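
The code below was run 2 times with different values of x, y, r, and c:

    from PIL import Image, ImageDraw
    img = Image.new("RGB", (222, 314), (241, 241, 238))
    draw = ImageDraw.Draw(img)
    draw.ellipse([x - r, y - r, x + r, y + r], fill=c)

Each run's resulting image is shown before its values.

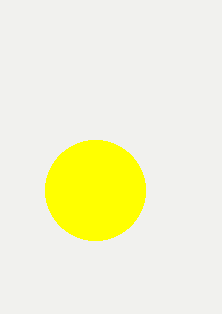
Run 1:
x = 95
y = 190
r = 50
c = 'yellow'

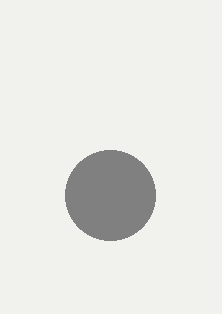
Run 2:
x = 110
y = 195
r = 45
c = 'gray'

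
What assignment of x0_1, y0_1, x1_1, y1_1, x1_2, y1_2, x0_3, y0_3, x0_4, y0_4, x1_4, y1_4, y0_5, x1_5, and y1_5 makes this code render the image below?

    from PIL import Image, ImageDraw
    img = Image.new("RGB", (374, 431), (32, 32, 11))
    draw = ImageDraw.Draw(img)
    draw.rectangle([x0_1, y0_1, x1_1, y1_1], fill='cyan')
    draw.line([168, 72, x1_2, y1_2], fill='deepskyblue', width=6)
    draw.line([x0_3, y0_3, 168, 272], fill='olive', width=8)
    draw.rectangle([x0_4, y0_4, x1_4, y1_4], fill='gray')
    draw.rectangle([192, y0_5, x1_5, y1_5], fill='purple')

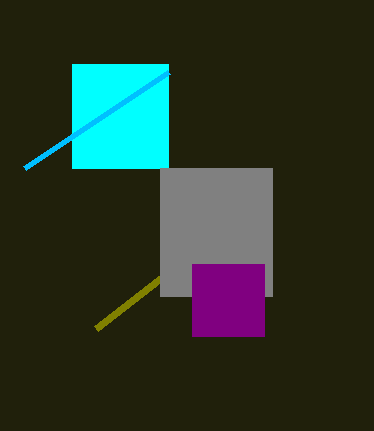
x0_1 = 72; y0_1 = 64; x1_1 = 168; y1_1 = 168; x1_2 = 24; y1_2 = 168; x0_3 = 96; y0_3 = 328; x0_4 = 160; y0_4 = 168; x1_4 = 272; y1_4 = 296; y0_5 = 264; x1_5 = 264; y1_5 = 336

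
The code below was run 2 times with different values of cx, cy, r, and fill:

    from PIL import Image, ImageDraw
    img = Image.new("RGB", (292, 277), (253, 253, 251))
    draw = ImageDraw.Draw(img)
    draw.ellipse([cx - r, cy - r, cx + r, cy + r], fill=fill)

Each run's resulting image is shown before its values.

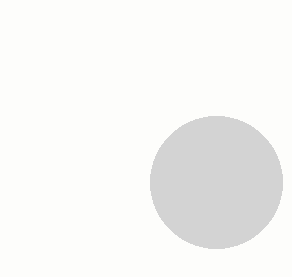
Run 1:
cx = 216, cy = 182, r = 66, fill = 'lightgray'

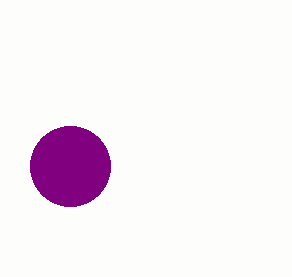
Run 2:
cx = 70; cy = 166; r = 40; fill = 'purple'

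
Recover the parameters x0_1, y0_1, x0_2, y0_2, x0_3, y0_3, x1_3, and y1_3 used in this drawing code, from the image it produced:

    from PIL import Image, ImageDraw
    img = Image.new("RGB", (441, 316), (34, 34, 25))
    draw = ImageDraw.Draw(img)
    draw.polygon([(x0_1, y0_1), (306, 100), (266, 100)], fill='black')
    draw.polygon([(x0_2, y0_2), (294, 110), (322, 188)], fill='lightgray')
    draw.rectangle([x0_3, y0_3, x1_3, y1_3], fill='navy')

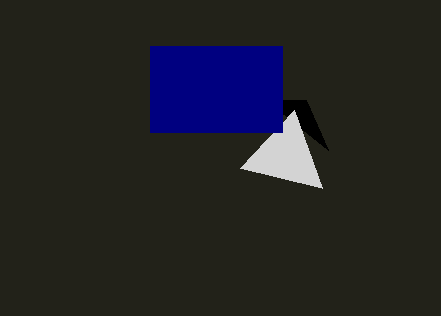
x0_1 = 328
y0_1 = 150
x0_2 = 240
y0_2 = 168
x0_3 = 150
y0_3 = 46
x1_3 = 282
y1_3 = 132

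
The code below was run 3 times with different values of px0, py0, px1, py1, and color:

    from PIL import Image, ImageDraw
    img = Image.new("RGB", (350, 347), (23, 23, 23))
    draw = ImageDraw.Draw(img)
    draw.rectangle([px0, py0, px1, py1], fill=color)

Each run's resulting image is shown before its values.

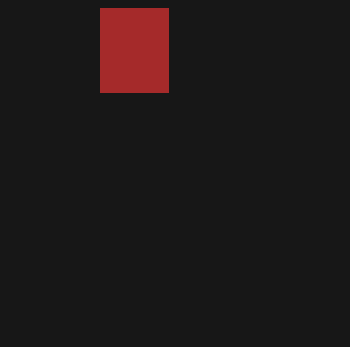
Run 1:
px0 = 100, py0 = 8, px1 = 168, py1 = 92, color = 'brown'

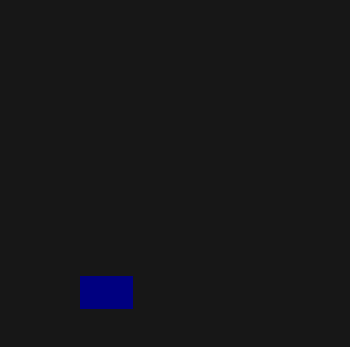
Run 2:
px0 = 80
py0 = 276
px1 = 132
py1 = 308
color = 'navy'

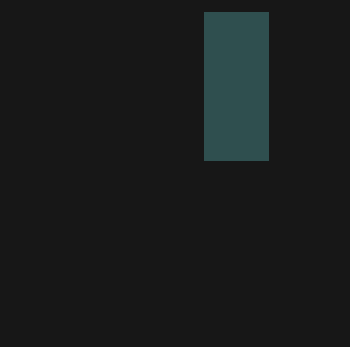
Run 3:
px0 = 204; py0 = 12; px1 = 268; py1 = 160; color = 'darkslategray'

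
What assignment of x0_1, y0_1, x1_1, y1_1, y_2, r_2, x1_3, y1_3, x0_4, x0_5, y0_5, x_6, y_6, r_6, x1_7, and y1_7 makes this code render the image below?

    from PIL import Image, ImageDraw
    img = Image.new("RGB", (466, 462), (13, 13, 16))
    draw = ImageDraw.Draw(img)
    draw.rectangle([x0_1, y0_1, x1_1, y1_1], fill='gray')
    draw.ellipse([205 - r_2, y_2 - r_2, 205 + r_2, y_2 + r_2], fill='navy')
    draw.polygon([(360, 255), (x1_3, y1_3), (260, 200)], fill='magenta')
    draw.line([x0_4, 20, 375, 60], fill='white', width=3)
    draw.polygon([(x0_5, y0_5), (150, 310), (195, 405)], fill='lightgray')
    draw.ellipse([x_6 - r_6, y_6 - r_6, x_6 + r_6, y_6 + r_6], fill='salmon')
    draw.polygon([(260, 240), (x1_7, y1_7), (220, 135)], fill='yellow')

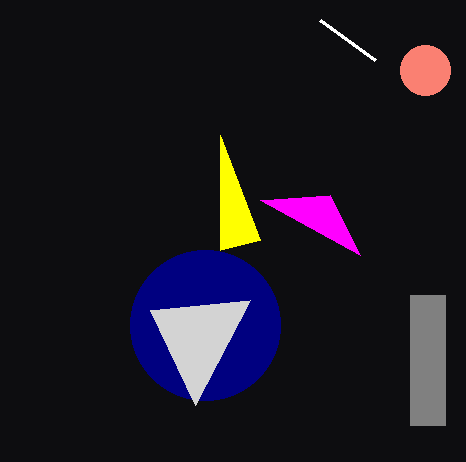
x0_1 = 410, y0_1 = 295, x1_1 = 445, y1_1 = 425, y_2 = 325, r_2 = 75, x1_3 = 330, y1_3 = 195, x0_4 = 320, x0_5 = 250, y0_5 = 300, x_6 = 425, y_6 = 70, r_6 = 25, x1_7 = 220, y1_7 = 250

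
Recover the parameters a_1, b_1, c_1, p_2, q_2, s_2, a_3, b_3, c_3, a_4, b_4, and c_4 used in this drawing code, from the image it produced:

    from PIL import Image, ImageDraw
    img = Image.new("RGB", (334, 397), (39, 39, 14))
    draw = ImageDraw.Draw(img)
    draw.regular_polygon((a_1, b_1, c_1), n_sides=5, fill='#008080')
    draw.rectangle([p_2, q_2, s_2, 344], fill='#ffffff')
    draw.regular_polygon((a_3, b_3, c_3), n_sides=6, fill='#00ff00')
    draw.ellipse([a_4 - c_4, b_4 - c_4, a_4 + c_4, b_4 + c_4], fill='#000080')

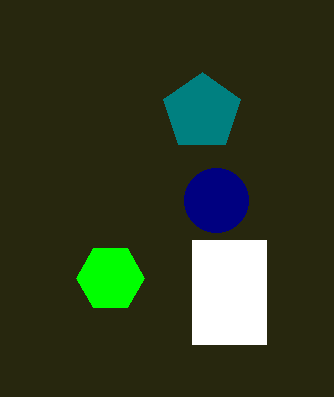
a_1 = 202, b_1 = 112, c_1 = 40, p_2 = 192, q_2 = 240, s_2 = 266, a_3 = 110, b_3 = 278, c_3 = 34, a_4 = 216, b_4 = 200, c_4 = 32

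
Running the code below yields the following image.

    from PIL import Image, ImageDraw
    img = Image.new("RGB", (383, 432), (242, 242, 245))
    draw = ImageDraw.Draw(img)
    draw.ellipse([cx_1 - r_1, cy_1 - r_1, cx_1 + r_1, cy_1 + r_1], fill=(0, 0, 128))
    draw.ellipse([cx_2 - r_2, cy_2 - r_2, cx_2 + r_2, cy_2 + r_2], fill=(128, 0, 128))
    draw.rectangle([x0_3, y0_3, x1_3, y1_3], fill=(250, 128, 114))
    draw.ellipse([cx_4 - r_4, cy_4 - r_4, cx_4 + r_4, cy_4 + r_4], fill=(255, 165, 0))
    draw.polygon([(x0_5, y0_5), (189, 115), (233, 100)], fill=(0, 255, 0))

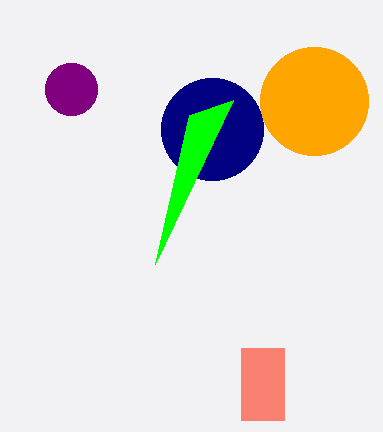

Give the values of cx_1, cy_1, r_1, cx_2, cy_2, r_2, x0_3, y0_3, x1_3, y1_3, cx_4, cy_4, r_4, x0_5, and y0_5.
cx_1 = 212, cy_1 = 129, r_1 = 51, cx_2 = 71, cy_2 = 89, r_2 = 26, x0_3 = 241, y0_3 = 348, x1_3 = 284, y1_3 = 420, cx_4 = 314, cy_4 = 101, r_4 = 54, x0_5 = 155, y0_5 = 264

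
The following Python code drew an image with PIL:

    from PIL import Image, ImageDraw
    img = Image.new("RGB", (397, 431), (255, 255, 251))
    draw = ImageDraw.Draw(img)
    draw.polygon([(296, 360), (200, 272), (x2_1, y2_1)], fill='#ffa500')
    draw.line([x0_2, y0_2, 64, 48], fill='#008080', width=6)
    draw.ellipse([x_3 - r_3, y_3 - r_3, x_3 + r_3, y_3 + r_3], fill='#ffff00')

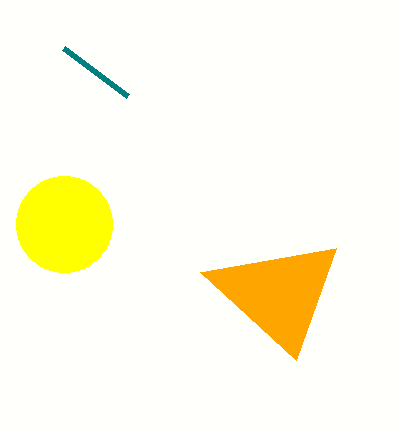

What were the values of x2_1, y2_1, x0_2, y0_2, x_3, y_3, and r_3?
x2_1 = 336
y2_1 = 248
x0_2 = 128
y0_2 = 96
x_3 = 64
y_3 = 224
r_3 = 48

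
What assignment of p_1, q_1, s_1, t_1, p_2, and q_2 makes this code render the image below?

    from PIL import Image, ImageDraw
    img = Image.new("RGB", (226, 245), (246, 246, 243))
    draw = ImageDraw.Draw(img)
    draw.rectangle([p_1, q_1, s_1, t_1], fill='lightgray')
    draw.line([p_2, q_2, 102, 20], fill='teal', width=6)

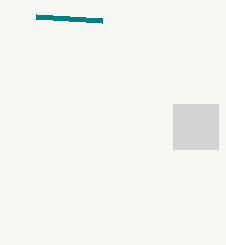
p_1 = 173; q_1 = 104; s_1 = 218; t_1 = 149; p_2 = 36; q_2 = 16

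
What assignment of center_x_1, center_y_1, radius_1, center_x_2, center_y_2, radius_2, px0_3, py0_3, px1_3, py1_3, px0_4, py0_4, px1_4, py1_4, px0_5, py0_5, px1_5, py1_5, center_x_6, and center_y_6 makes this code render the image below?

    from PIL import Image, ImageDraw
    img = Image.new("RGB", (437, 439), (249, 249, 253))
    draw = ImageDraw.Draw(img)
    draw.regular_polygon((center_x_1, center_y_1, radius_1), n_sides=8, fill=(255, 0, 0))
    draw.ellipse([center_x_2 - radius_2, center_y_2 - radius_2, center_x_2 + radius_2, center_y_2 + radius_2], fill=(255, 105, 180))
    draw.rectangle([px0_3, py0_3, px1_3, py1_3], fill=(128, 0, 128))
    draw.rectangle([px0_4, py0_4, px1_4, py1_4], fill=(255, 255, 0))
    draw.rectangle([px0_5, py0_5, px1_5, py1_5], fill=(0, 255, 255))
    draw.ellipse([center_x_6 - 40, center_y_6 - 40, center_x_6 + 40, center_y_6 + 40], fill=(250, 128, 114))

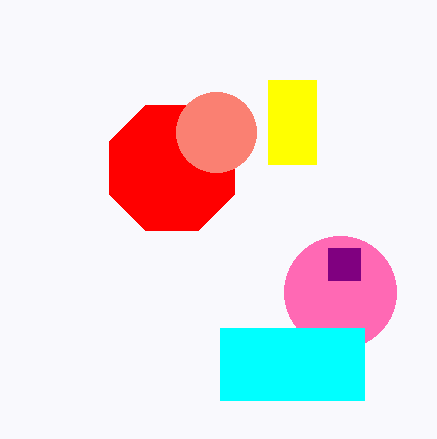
center_x_1 = 172, center_y_1 = 168, radius_1 = 68, center_x_2 = 340, center_y_2 = 292, radius_2 = 56, px0_3 = 328, py0_3 = 248, px1_3 = 360, py1_3 = 280, px0_4 = 268, py0_4 = 80, px1_4 = 316, py1_4 = 164, px0_5 = 220, py0_5 = 328, px1_5 = 364, py1_5 = 400, center_x_6 = 216, center_y_6 = 132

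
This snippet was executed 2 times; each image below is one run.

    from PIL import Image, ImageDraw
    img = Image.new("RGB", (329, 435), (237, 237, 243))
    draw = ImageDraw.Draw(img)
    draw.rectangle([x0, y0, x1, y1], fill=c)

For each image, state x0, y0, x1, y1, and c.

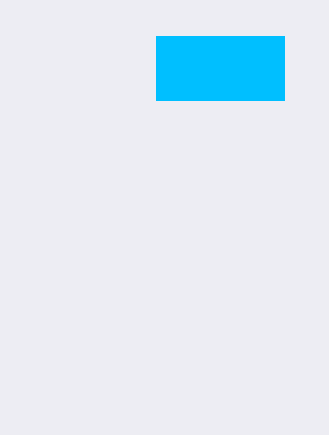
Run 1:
x0 = 156, y0 = 36, x1 = 284, y1 = 100, c = 'deepskyblue'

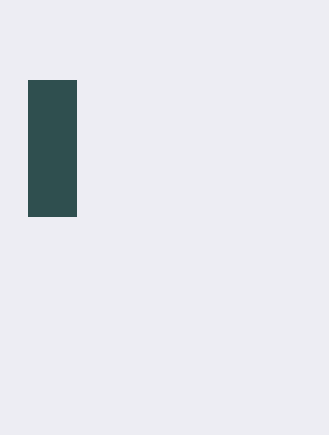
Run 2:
x0 = 28, y0 = 80, x1 = 76, y1 = 216, c = 'darkslategray'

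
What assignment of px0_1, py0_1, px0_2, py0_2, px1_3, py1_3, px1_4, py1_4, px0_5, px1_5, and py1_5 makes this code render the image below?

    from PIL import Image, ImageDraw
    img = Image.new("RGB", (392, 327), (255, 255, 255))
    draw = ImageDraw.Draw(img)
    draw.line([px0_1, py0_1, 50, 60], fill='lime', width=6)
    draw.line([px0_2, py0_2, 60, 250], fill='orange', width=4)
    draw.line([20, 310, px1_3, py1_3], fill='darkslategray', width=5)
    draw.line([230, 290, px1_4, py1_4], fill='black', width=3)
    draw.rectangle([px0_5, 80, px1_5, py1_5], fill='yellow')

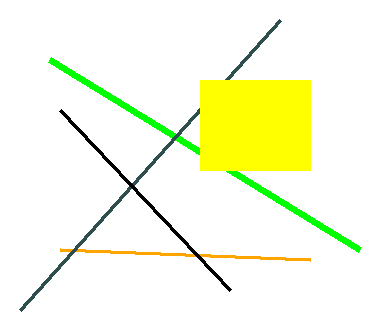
px0_1 = 360
py0_1 = 250
px0_2 = 310
py0_2 = 260
px1_3 = 280
py1_3 = 20
px1_4 = 60
py1_4 = 110
px0_5 = 200
px1_5 = 310
py1_5 = 170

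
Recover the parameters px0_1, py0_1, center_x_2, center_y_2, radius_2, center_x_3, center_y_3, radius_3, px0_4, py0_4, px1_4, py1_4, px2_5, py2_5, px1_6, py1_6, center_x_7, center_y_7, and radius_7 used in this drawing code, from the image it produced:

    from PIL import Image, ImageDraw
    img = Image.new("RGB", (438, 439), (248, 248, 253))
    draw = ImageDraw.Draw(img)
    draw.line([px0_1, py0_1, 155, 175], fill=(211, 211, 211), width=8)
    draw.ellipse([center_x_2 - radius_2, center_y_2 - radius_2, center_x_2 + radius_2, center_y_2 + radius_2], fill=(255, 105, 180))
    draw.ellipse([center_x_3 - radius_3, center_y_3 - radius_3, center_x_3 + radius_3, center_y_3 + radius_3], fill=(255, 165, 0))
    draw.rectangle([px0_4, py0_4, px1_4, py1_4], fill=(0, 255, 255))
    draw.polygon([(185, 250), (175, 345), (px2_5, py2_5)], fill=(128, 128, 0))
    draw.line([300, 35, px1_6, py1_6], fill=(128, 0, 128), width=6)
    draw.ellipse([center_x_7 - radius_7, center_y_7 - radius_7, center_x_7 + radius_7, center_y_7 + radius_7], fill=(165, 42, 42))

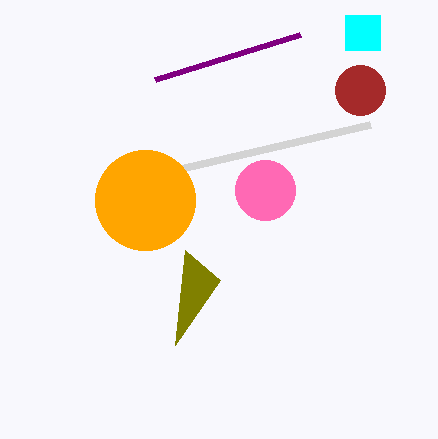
px0_1 = 370; py0_1 = 125; center_x_2 = 265; center_y_2 = 190; radius_2 = 30; center_x_3 = 145; center_y_3 = 200; radius_3 = 50; px0_4 = 345; py0_4 = 15; px1_4 = 380; py1_4 = 50; px2_5 = 220; py2_5 = 280; px1_6 = 155; py1_6 = 80; center_x_7 = 360; center_y_7 = 90; radius_7 = 25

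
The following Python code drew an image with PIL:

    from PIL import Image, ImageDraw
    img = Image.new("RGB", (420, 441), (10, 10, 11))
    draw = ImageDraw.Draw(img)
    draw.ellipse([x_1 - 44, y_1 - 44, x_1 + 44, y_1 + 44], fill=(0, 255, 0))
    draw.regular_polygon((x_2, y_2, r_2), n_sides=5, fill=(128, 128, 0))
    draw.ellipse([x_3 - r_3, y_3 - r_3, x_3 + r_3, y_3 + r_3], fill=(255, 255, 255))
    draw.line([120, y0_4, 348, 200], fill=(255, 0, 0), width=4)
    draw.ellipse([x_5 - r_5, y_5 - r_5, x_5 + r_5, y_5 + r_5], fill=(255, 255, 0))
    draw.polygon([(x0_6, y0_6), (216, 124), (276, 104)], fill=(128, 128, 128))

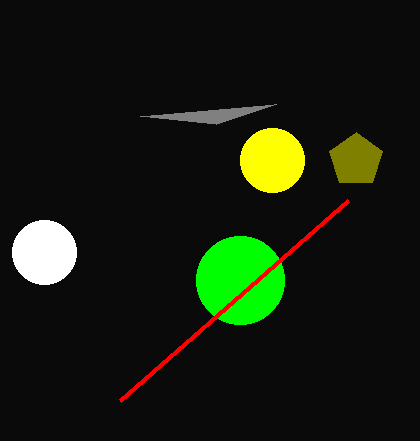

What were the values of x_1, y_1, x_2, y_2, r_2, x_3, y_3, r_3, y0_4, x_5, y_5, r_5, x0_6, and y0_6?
x_1 = 240; y_1 = 280; x_2 = 356; y_2 = 160; r_2 = 28; x_3 = 44; y_3 = 252; r_3 = 32; y0_4 = 400; x_5 = 272; y_5 = 160; r_5 = 32; x0_6 = 140; y0_6 = 116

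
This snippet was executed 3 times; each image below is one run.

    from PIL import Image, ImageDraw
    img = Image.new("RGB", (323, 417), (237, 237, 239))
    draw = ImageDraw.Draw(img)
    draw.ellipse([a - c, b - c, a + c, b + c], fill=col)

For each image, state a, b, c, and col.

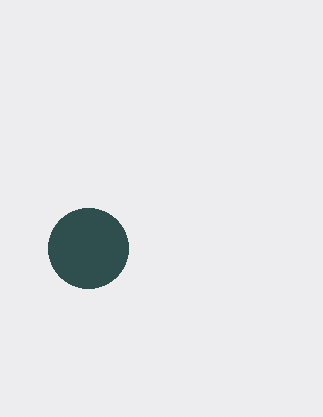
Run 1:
a = 88
b = 248
c = 40
col = 'darkslategray'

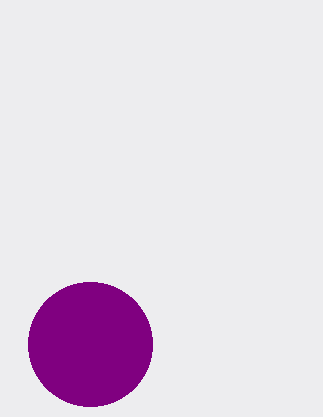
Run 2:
a = 90, b = 344, c = 62, col = 'purple'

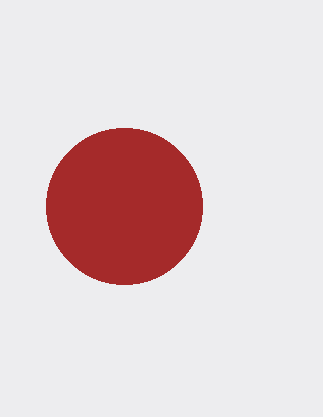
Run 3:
a = 124, b = 206, c = 78, col = 'brown'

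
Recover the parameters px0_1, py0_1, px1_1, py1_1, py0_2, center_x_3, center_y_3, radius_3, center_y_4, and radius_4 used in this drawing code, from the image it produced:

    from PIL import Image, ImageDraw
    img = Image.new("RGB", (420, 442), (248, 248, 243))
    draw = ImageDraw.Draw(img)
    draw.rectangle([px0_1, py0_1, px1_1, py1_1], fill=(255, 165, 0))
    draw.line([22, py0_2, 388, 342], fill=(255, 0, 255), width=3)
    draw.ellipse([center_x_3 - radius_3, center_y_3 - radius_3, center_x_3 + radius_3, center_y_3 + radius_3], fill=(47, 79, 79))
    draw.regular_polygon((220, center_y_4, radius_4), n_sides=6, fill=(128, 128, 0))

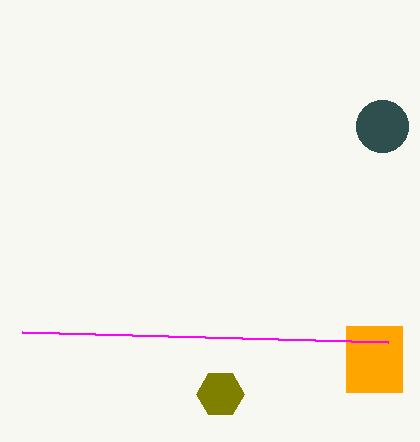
px0_1 = 346
py0_1 = 326
px1_1 = 402
py1_1 = 392
py0_2 = 332
center_x_3 = 382
center_y_3 = 126
radius_3 = 26
center_y_4 = 394
radius_4 = 24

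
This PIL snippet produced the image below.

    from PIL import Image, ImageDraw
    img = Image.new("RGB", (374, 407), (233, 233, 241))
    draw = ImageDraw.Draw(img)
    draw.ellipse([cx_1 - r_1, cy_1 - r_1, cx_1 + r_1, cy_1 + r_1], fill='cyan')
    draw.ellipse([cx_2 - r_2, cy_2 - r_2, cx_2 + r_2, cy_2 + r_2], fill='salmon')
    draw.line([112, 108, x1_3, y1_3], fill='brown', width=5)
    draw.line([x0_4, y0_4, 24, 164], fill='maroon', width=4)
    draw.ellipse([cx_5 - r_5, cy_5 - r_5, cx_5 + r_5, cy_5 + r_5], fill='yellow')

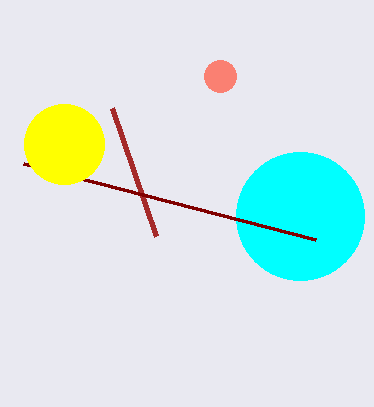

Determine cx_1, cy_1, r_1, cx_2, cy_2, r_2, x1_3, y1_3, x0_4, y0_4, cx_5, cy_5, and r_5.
cx_1 = 300; cy_1 = 216; r_1 = 64; cx_2 = 220; cy_2 = 76; r_2 = 16; x1_3 = 156; y1_3 = 236; x0_4 = 316; y0_4 = 240; cx_5 = 64; cy_5 = 144; r_5 = 40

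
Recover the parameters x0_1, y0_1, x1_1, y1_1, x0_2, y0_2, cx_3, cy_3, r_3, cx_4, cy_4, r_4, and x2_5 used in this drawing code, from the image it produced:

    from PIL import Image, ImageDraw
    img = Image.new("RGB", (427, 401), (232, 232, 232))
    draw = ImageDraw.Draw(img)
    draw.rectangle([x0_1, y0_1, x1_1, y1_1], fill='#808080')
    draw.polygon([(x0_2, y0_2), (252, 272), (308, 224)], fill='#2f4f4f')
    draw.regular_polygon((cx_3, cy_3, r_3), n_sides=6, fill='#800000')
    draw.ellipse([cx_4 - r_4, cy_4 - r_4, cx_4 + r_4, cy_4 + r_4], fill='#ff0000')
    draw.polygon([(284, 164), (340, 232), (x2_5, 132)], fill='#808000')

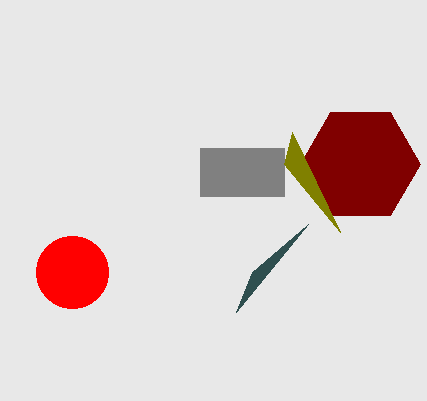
x0_1 = 200
y0_1 = 148
x1_1 = 284
y1_1 = 196
x0_2 = 236
y0_2 = 312
cx_3 = 360
cy_3 = 164
r_3 = 60
cx_4 = 72
cy_4 = 272
r_4 = 36
x2_5 = 292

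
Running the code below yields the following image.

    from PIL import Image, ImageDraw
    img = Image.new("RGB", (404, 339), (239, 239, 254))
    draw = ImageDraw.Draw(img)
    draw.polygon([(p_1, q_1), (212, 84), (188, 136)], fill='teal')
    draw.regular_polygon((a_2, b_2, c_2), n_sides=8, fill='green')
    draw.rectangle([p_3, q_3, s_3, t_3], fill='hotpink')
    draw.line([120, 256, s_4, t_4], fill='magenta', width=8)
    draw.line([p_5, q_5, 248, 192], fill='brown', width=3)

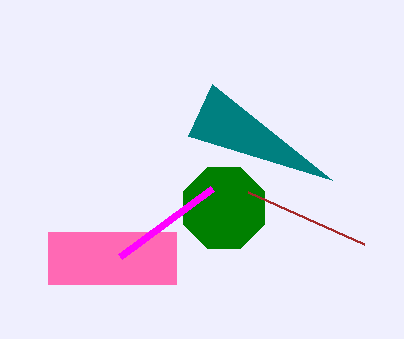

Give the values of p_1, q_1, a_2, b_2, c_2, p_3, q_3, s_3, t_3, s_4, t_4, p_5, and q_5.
p_1 = 332, q_1 = 180, a_2 = 224, b_2 = 208, c_2 = 44, p_3 = 48, q_3 = 232, s_3 = 176, t_3 = 284, s_4 = 212, t_4 = 188, p_5 = 364, q_5 = 244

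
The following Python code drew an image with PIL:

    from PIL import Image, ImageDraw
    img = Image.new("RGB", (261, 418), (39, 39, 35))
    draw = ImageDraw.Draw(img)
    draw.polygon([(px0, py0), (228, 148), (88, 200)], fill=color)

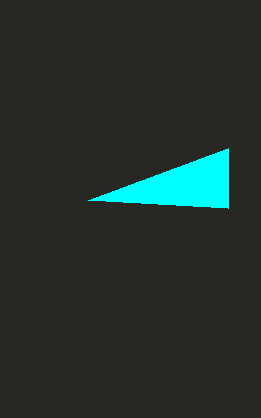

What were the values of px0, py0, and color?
px0 = 228
py0 = 208
color = 'cyan'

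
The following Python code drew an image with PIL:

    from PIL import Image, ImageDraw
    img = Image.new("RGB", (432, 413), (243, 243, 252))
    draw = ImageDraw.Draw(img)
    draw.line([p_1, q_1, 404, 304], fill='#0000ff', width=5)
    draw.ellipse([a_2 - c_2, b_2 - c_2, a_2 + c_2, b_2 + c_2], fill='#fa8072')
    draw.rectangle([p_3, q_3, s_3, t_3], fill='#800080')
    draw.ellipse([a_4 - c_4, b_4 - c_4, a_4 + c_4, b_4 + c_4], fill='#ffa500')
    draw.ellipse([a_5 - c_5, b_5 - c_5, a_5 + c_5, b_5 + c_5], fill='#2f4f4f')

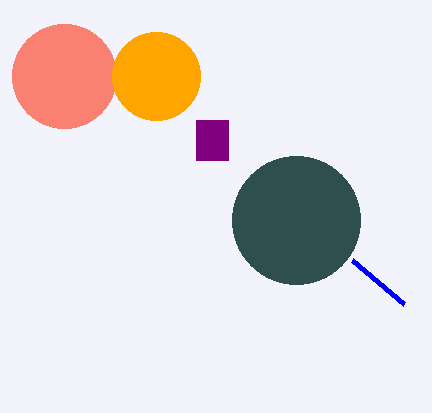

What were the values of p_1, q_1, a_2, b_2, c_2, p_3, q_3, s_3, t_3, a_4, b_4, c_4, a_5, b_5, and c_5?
p_1 = 352, q_1 = 260, a_2 = 64, b_2 = 76, c_2 = 52, p_3 = 196, q_3 = 120, s_3 = 228, t_3 = 160, a_4 = 156, b_4 = 76, c_4 = 44, a_5 = 296, b_5 = 220, c_5 = 64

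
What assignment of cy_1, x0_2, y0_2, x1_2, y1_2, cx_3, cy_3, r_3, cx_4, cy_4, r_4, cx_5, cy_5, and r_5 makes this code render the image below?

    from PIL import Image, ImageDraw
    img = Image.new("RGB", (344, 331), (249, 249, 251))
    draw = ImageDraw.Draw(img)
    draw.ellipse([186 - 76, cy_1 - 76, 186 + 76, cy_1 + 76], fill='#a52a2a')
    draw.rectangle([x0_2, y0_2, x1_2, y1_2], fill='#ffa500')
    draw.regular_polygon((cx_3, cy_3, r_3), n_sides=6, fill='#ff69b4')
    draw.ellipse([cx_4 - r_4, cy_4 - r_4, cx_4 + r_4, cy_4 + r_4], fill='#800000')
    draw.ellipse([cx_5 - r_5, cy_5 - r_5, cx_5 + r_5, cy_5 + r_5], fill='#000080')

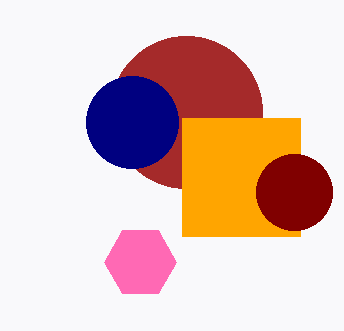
cy_1 = 112; x0_2 = 182; y0_2 = 118; x1_2 = 300; y1_2 = 236; cx_3 = 140; cy_3 = 262; r_3 = 36; cx_4 = 294; cy_4 = 192; r_4 = 38; cx_5 = 132; cy_5 = 122; r_5 = 46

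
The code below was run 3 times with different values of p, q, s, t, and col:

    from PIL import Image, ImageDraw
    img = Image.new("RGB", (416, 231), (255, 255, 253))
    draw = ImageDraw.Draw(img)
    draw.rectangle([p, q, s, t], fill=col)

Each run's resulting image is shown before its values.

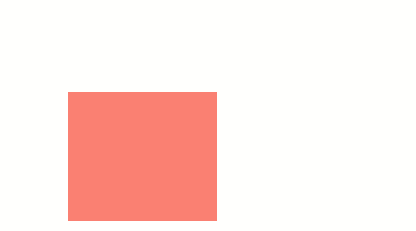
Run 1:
p = 68
q = 92
s = 216
t = 220
col = 'salmon'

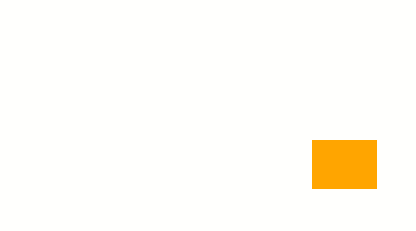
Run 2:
p = 312
q = 140
s = 376
t = 188
col = 'orange'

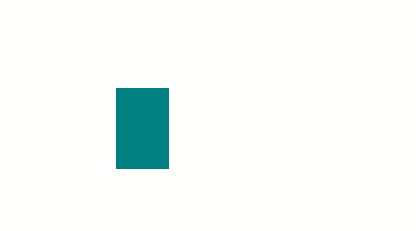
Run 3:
p = 116, q = 88, s = 168, t = 168, col = 'teal'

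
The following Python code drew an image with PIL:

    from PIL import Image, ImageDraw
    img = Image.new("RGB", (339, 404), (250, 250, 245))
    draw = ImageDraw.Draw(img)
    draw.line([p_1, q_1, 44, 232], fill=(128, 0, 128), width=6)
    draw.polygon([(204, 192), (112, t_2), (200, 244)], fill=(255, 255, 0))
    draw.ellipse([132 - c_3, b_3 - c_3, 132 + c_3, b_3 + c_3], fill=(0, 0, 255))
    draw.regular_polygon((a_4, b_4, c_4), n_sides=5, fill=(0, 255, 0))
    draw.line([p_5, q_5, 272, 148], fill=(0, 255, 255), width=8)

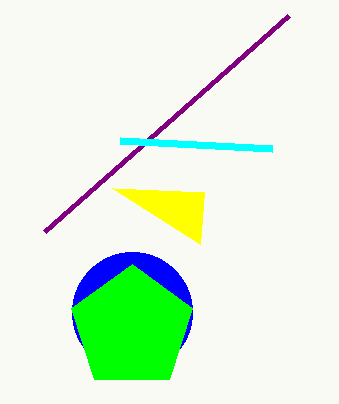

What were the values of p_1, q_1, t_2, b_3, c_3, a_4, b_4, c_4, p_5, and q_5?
p_1 = 288, q_1 = 16, t_2 = 188, b_3 = 312, c_3 = 60, a_4 = 132, b_4 = 328, c_4 = 64, p_5 = 120, q_5 = 140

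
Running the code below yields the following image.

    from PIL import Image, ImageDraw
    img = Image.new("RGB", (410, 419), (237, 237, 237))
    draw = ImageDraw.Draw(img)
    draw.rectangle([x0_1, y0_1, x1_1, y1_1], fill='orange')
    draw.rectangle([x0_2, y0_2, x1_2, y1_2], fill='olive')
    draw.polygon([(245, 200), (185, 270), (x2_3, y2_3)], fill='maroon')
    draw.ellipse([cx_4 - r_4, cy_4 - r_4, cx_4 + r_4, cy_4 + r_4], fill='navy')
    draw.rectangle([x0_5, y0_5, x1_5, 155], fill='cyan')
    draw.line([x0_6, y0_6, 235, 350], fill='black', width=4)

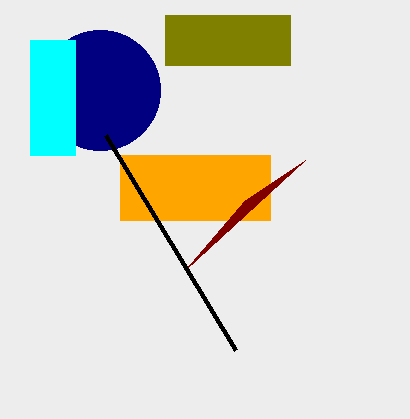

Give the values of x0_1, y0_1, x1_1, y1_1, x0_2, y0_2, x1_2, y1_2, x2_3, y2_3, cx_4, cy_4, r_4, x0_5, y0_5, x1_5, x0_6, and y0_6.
x0_1 = 120; y0_1 = 155; x1_1 = 270; y1_1 = 220; x0_2 = 165; y0_2 = 15; x1_2 = 290; y1_2 = 65; x2_3 = 305; y2_3 = 160; cx_4 = 100; cy_4 = 90; r_4 = 60; x0_5 = 30; y0_5 = 40; x1_5 = 75; x0_6 = 105; y0_6 = 135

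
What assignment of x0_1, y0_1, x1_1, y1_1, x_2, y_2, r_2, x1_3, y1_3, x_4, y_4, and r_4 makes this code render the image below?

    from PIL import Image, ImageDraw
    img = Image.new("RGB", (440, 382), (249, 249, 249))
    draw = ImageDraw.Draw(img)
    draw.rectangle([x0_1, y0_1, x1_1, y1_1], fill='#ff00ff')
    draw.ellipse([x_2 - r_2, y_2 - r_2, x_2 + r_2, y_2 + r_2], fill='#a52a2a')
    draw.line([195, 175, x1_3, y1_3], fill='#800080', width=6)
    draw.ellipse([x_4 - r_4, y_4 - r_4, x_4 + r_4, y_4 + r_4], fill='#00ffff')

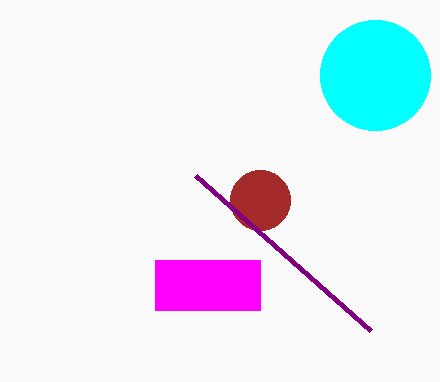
x0_1 = 155, y0_1 = 260, x1_1 = 260, y1_1 = 310, x_2 = 260, y_2 = 200, r_2 = 30, x1_3 = 370, y1_3 = 330, x_4 = 375, y_4 = 75, r_4 = 55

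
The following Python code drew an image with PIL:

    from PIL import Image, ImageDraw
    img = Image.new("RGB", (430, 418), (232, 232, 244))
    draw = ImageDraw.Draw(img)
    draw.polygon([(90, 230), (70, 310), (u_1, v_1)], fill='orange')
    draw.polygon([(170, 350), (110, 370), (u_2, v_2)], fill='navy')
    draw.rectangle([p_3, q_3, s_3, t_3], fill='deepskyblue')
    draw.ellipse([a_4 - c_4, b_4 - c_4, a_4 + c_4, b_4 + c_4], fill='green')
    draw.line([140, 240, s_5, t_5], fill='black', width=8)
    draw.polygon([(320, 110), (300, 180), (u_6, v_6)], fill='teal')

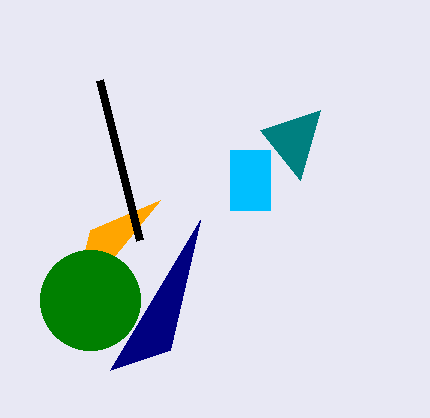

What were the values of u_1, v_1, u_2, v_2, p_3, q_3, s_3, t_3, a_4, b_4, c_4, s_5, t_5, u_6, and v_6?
u_1 = 160; v_1 = 200; u_2 = 200; v_2 = 220; p_3 = 230; q_3 = 150; s_3 = 270; t_3 = 210; a_4 = 90; b_4 = 300; c_4 = 50; s_5 = 100; t_5 = 80; u_6 = 260; v_6 = 130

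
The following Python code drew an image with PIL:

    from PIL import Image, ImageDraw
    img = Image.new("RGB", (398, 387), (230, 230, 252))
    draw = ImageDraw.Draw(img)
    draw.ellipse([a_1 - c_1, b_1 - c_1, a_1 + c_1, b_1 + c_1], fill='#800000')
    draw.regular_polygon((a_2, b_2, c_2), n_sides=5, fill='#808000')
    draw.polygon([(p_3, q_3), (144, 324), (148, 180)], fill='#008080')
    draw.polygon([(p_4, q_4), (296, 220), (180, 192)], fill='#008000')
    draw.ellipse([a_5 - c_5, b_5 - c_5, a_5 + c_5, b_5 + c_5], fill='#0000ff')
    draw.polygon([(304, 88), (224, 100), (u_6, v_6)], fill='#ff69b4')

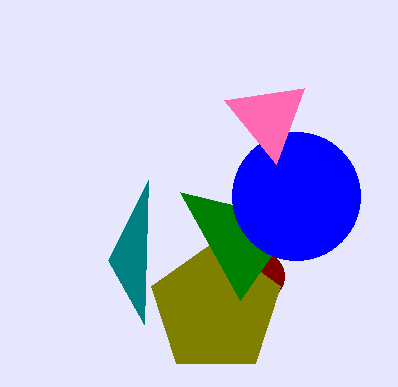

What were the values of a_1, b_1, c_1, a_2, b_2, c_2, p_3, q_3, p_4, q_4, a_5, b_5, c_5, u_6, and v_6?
a_1 = 260, b_1 = 276, c_1 = 24, a_2 = 216, b_2 = 308, c_2 = 68, p_3 = 108, q_3 = 260, p_4 = 240, q_4 = 300, a_5 = 296, b_5 = 196, c_5 = 64, u_6 = 276, v_6 = 164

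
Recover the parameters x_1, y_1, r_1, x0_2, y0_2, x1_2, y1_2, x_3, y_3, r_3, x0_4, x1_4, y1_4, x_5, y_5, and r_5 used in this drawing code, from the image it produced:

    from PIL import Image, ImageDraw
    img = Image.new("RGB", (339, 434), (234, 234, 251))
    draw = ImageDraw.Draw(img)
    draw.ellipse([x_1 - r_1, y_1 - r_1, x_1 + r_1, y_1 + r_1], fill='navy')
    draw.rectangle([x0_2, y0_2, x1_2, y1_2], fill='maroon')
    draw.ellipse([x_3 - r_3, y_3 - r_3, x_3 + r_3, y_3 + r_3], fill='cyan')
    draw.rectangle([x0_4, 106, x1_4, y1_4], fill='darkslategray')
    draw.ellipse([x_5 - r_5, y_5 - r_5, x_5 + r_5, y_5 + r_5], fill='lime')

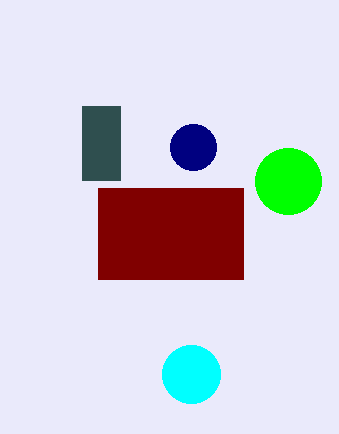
x_1 = 193
y_1 = 147
r_1 = 23
x0_2 = 98
y0_2 = 188
x1_2 = 243
y1_2 = 279
x_3 = 191
y_3 = 374
r_3 = 29
x0_4 = 82
x1_4 = 120
y1_4 = 180
x_5 = 288
y_5 = 181
r_5 = 33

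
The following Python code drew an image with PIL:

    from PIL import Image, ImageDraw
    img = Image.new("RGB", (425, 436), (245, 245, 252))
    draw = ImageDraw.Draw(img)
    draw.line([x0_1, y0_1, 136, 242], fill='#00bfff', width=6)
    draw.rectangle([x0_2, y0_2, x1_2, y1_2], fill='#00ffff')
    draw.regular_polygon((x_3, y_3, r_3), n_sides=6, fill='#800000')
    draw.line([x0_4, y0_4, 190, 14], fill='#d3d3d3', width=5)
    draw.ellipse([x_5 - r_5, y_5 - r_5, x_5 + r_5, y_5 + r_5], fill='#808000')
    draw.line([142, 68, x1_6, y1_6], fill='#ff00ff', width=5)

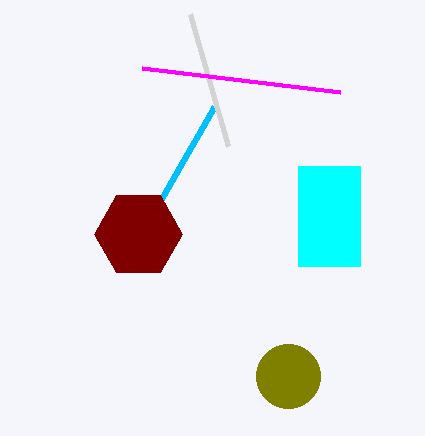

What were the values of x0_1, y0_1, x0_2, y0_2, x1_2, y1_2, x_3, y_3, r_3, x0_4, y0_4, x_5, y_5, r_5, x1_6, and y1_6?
x0_1 = 214
y0_1 = 106
x0_2 = 298
y0_2 = 166
x1_2 = 360
y1_2 = 266
x_3 = 138
y_3 = 234
r_3 = 44
x0_4 = 228
y0_4 = 146
x_5 = 288
y_5 = 376
r_5 = 32
x1_6 = 340
y1_6 = 92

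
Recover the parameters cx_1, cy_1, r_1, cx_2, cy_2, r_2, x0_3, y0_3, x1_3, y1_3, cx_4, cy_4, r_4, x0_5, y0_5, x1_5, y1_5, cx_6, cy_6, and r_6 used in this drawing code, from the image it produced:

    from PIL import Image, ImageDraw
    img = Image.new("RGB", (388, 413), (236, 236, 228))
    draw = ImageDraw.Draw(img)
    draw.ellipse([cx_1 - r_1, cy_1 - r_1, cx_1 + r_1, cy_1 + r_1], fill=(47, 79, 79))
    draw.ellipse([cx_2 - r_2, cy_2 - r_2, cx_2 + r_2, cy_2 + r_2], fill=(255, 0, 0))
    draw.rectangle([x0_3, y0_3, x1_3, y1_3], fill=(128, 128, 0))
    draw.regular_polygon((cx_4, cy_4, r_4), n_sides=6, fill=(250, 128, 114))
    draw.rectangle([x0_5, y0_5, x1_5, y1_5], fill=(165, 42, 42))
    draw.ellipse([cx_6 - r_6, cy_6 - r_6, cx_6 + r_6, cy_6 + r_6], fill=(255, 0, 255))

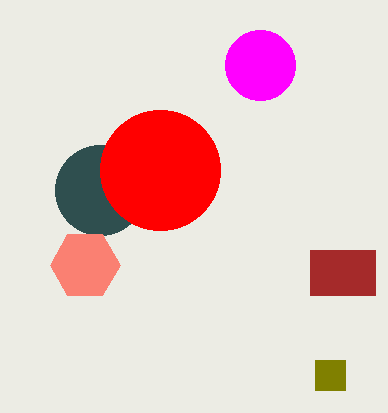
cx_1 = 100; cy_1 = 190; r_1 = 45; cx_2 = 160; cy_2 = 170; r_2 = 60; x0_3 = 315; y0_3 = 360; x1_3 = 345; y1_3 = 390; cx_4 = 85; cy_4 = 265; r_4 = 35; x0_5 = 310; y0_5 = 250; x1_5 = 375; y1_5 = 295; cx_6 = 260; cy_6 = 65; r_6 = 35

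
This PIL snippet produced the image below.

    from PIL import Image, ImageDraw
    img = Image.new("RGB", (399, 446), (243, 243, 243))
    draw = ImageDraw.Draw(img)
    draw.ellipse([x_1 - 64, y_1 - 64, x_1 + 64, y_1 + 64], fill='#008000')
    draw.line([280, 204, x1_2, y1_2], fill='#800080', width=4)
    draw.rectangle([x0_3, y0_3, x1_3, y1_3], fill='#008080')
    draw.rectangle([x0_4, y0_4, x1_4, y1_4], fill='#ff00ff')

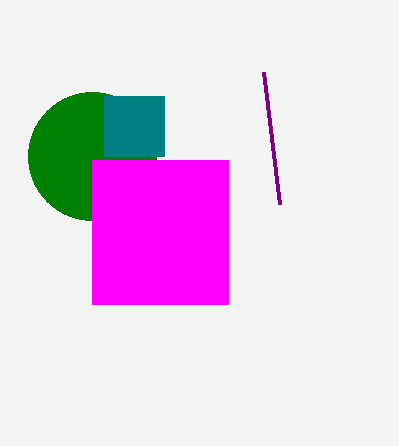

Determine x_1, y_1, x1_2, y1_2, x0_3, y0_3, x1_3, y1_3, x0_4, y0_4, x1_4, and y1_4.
x_1 = 92, y_1 = 156, x1_2 = 264, y1_2 = 72, x0_3 = 104, y0_3 = 96, x1_3 = 164, y1_3 = 156, x0_4 = 92, y0_4 = 160, x1_4 = 228, y1_4 = 304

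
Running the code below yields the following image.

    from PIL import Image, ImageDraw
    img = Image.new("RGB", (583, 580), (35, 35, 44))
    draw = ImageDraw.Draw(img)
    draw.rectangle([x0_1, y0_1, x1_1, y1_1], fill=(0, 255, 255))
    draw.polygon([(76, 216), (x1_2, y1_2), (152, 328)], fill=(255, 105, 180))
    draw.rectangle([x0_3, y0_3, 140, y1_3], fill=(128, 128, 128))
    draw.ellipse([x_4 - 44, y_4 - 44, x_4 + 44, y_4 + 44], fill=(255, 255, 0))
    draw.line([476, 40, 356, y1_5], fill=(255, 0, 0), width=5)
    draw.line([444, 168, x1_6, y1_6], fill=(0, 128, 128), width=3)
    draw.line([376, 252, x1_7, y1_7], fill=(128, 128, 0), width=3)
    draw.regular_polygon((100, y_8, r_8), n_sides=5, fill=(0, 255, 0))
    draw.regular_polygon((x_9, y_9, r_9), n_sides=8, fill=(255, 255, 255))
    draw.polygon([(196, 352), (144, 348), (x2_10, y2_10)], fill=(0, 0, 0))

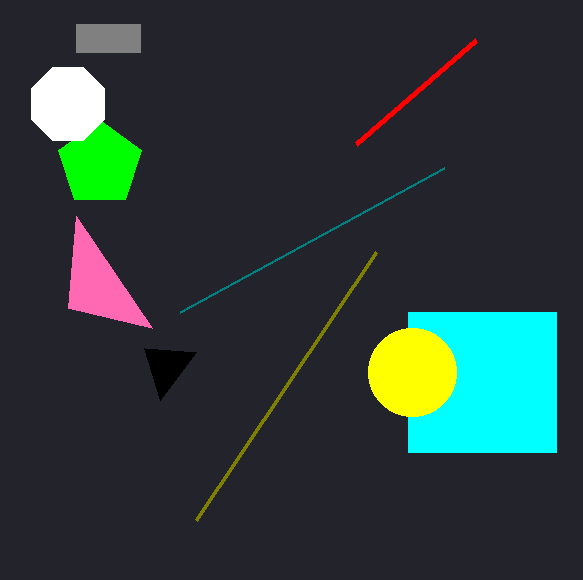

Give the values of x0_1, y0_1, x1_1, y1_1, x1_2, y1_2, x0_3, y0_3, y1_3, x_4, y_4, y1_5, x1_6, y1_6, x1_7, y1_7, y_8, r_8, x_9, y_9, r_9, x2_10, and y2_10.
x0_1 = 408
y0_1 = 312
x1_1 = 556
y1_1 = 452
x1_2 = 68
y1_2 = 308
x0_3 = 76
y0_3 = 24
y1_3 = 52
x_4 = 412
y_4 = 372
y1_5 = 144
x1_6 = 180
y1_6 = 312
x1_7 = 196
y1_7 = 520
y_8 = 164
r_8 = 44
x_9 = 68
y_9 = 104
r_9 = 40
x2_10 = 160
y2_10 = 400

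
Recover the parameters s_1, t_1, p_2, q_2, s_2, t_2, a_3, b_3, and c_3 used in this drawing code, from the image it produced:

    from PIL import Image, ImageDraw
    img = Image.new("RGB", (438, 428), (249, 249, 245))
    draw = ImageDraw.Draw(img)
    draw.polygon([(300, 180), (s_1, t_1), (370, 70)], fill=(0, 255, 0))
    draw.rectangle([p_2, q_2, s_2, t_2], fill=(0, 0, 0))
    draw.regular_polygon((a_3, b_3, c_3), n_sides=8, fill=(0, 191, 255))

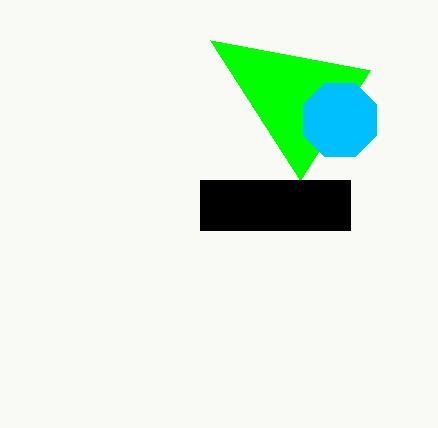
s_1 = 210; t_1 = 40; p_2 = 200; q_2 = 180; s_2 = 350; t_2 = 230; a_3 = 340; b_3 = 120; c_3 = 40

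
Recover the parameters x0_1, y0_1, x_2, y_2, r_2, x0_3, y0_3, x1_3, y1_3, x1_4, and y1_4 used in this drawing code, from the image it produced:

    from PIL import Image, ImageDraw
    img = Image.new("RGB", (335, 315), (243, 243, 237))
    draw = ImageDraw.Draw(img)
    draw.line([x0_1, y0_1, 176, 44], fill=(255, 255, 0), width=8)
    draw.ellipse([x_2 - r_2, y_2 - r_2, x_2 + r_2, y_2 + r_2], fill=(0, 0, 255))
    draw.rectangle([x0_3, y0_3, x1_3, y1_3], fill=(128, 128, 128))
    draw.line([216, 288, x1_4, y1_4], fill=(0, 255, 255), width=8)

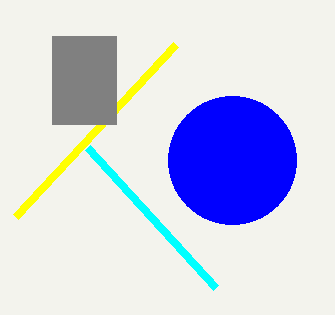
x0_1 = 16, y0_1 = 216, x_2 = 232, y_2 = 160, r_2 = 64, x0_3 = 52, y0_3 = 36, x1_3 = 116, y1_3 = 124, x1_4 = 88, y1_4 = 148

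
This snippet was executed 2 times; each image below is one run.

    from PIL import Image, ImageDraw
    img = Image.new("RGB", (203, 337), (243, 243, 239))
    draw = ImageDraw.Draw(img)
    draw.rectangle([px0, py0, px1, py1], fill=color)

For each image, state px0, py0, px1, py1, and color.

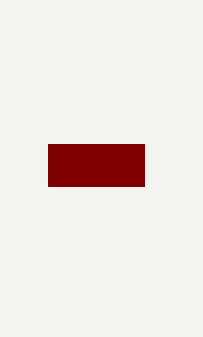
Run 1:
px0 = 48; py0 = 144; px1 = 144; py1 = 186; color = 'maroon'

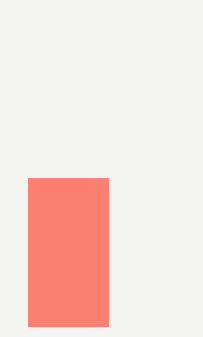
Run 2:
px0 = 28, py0 = 178, px1 = 108, py1 = 326, color = 'salmon'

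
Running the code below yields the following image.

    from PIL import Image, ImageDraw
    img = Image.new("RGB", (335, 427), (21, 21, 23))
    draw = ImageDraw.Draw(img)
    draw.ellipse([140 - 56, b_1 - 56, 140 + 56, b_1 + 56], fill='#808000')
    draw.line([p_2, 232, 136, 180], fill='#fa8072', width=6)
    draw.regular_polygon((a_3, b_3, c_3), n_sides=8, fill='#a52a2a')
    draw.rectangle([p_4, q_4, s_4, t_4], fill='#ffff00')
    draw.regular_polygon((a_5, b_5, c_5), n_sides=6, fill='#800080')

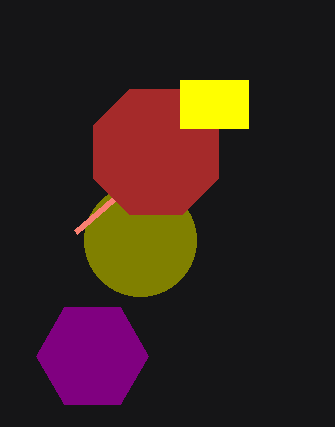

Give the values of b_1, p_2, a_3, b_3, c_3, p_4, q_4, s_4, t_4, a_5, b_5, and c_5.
b_1 = 240, p_2 = 76, a_3 = 156, b_3 = 152, c_3 = 68, p_4 = 180, q_4 = 80, s_4 = 248, t_4 = 128, a_5 = 92, b_5 = 356, c_5 = 56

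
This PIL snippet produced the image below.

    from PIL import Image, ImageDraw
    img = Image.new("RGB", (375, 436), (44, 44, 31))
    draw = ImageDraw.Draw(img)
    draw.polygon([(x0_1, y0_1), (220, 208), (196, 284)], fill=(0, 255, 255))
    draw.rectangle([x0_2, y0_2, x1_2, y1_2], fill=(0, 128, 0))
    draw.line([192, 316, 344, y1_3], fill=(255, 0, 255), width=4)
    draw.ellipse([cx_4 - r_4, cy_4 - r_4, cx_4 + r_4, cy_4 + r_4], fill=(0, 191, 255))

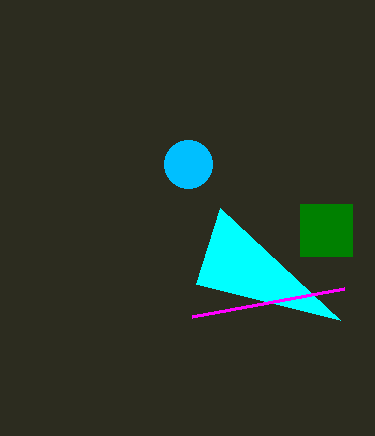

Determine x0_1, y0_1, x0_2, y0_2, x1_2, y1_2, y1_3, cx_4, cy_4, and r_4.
x0_1 = 340, y0_1 = 320, x0_2 = 300, y0_2 = 204, x1_2 = 352, y1_2 = 256, y1_3 = 288, cx_4 = 188, cy_4 = 164, r_4 = 24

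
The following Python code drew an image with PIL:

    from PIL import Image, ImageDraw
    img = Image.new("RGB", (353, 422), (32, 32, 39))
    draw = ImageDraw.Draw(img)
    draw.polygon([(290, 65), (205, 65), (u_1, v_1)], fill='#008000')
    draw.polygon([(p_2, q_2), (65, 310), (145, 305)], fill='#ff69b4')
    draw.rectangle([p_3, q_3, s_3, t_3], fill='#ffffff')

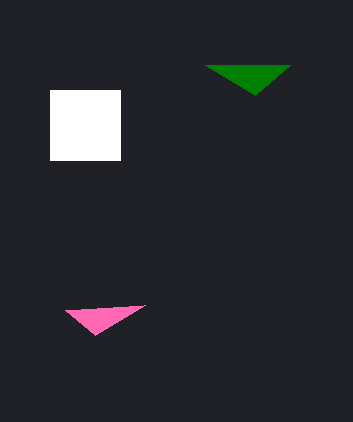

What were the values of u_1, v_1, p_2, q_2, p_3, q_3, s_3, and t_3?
u_1 = 255
v_1 = 95
p_2 = 95
q_2 = 335
p_3 = 50
q_3 = 90
s_3 = 120
t_3 = 160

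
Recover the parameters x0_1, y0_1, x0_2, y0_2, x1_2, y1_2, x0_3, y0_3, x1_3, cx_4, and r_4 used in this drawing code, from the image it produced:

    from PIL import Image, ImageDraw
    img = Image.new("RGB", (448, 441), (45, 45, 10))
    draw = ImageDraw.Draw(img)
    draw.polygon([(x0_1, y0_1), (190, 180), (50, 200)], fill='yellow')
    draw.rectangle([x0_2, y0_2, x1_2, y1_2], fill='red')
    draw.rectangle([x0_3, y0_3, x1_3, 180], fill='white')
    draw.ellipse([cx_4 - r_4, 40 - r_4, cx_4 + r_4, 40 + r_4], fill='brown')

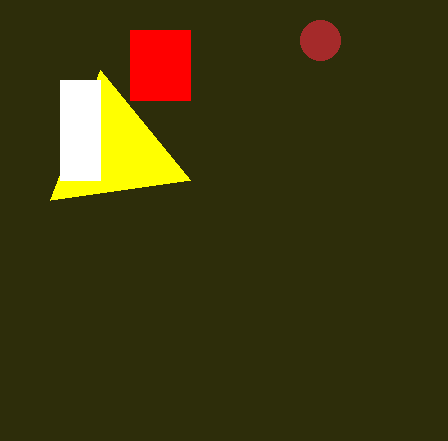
x0_1 = 100; y0_1 = 70; x0_2 = 130; y0_2 = 30; x1_2 = 190; y1_2 = 100; x0_3 = 60; y0_3 = 80; x1_3 = 100; cx_4 = 320; r_4 = 20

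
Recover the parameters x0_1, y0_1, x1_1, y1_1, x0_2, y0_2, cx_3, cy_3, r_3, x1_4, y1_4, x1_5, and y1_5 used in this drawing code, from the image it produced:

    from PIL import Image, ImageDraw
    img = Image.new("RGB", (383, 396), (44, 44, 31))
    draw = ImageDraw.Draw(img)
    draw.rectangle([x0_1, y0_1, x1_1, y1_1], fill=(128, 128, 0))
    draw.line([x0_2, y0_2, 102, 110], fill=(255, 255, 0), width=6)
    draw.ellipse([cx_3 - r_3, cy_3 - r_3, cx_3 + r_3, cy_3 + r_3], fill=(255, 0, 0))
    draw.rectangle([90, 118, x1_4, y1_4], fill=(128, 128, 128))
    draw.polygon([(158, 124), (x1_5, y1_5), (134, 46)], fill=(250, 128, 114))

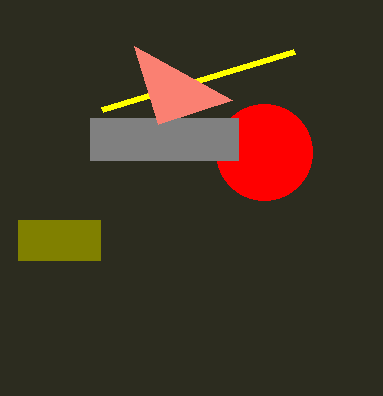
x0_1 = 18
y0_1 = 220
x1_1 = 100
y1_1 = 260
x0_2 = 294
y0_2 = 52
cx_3 = 264
cy_3 = 152
r_3 = 48
x1_4 = 238
y1_4 = 160
x1_5 = 232
y1_5 = 100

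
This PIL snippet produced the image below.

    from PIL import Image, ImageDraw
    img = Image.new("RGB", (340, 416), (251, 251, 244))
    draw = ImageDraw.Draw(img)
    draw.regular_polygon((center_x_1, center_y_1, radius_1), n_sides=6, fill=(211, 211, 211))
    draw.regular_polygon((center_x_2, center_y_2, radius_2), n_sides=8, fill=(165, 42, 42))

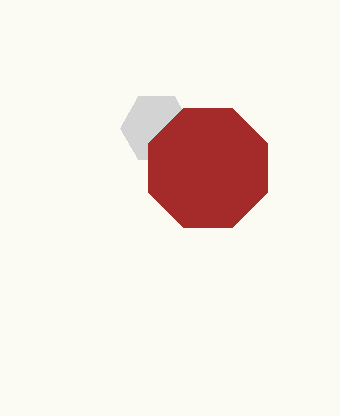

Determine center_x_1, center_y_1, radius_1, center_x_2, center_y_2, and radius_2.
center_x_1 = 156, center_y_1 = 128, radius_1 = 36, center_x_2 = 208, center_y_2 = 168, radius_2 = 64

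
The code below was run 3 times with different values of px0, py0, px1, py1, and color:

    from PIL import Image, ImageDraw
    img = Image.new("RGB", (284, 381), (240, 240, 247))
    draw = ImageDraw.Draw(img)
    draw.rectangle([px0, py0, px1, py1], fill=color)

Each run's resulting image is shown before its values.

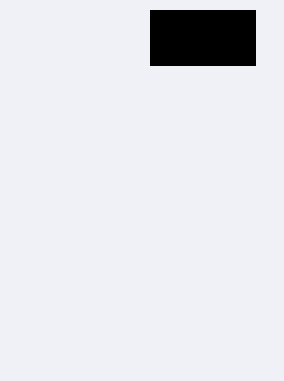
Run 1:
px0 = 150, py0 = 10, px1 = 255, py1 = 65, color = 'black'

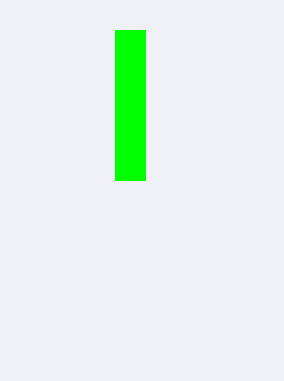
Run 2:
px0 = 115
py0 = 30
px1 = 145
py1 = 180
color = 'lime'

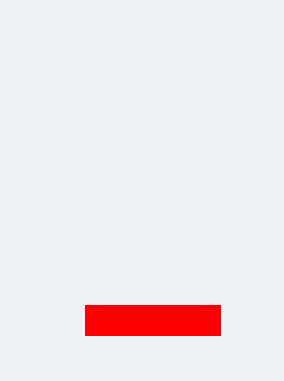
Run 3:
px0 = 85, py0 = 305, px1 = 220, py1 = 335, color = 'red'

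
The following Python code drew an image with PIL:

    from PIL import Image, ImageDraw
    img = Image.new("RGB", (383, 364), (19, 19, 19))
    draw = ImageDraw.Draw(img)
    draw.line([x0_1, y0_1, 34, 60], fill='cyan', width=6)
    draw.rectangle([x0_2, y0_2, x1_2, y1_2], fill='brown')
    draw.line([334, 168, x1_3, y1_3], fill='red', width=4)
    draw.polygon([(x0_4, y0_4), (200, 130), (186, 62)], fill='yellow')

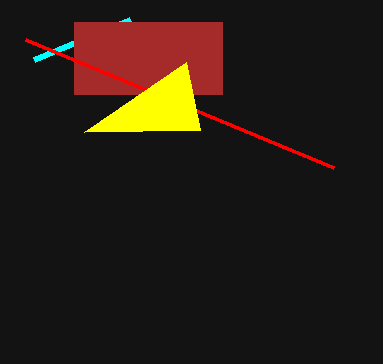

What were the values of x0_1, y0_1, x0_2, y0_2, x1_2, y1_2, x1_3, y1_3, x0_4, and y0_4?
x0_1 = 130
y0_1 = 20
x0_2 = 74
y0_2 = 22
x1_2 = 222
y1_2 = 94
x1_3 = 26
y1_3 = 40
x0_4 = 84
y0_4 = 132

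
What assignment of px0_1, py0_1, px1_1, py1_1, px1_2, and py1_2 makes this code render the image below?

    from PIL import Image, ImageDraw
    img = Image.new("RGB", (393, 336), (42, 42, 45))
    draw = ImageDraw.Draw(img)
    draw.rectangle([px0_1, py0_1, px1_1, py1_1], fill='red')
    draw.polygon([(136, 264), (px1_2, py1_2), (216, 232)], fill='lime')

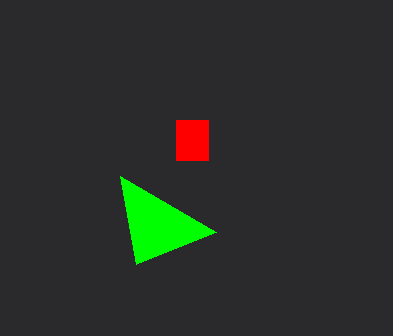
px0_1 = 176
py0_1 = 120
px1_1 = 208
py1_1 = 160
px1_2 = 120
py1_2 = 176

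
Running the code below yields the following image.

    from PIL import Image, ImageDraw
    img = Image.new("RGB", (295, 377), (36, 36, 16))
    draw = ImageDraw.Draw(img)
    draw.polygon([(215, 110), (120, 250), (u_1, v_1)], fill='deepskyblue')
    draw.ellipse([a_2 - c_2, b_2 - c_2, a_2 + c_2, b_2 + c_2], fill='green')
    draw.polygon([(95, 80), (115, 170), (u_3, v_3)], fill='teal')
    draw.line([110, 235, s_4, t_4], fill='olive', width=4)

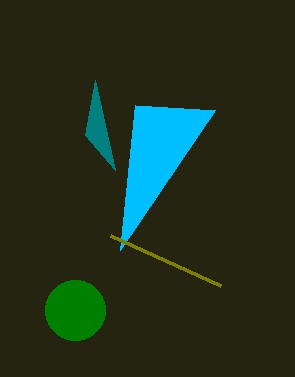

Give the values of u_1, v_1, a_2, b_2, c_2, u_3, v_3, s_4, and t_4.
u_1 = 135, v_1 = 105, a_2 = 75, b_2 = 310, c_2 = 30, u_3 = 85, v_3 = 135, s_4 = 220, t_4 = 285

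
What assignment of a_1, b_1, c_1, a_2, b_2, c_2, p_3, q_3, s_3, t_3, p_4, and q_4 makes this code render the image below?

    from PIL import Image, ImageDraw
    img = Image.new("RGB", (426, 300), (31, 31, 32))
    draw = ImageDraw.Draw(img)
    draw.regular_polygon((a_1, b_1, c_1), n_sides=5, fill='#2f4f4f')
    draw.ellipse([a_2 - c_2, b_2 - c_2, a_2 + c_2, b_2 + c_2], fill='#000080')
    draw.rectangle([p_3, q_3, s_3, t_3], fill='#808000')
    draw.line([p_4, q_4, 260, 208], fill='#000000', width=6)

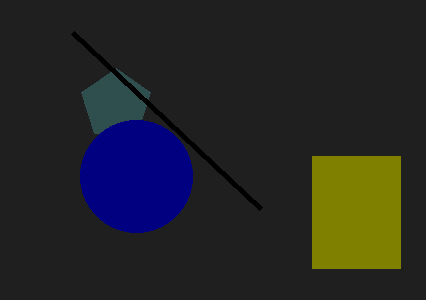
a_1 = 116; b_1 = 104; c_1 = 36; a_2 = 136; b_2 = 176; c_2 = 56; p_3 = 312; q_3 = 156; s_3 = 400; t_3 = 268; p_4 = 72; q_4 = 32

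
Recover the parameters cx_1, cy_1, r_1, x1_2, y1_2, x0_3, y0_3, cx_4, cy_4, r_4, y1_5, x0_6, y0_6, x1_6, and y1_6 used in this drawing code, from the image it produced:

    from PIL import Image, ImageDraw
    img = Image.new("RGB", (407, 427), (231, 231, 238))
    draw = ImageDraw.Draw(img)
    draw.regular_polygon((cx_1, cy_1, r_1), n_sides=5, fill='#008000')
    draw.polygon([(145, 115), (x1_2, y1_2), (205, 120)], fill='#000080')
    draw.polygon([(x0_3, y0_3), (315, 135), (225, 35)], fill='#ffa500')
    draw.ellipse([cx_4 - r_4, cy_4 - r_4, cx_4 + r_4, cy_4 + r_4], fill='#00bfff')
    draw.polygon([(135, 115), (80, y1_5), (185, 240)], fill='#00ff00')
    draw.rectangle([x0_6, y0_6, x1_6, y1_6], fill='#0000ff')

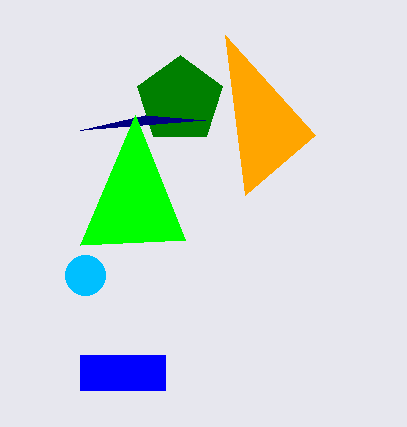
cx_1 = 180, cy_1 = 100, r_1 = 45, x1_2 = 80, y1_2 = 130, x0_3 = 245, y0_3 = 195, cx_4 = 85, cy_4 = 275, r_4 = 20, y1_5 = 245, x0_6 = 80, y0_6 = 355, x1_6 = 165, y1_6 = 390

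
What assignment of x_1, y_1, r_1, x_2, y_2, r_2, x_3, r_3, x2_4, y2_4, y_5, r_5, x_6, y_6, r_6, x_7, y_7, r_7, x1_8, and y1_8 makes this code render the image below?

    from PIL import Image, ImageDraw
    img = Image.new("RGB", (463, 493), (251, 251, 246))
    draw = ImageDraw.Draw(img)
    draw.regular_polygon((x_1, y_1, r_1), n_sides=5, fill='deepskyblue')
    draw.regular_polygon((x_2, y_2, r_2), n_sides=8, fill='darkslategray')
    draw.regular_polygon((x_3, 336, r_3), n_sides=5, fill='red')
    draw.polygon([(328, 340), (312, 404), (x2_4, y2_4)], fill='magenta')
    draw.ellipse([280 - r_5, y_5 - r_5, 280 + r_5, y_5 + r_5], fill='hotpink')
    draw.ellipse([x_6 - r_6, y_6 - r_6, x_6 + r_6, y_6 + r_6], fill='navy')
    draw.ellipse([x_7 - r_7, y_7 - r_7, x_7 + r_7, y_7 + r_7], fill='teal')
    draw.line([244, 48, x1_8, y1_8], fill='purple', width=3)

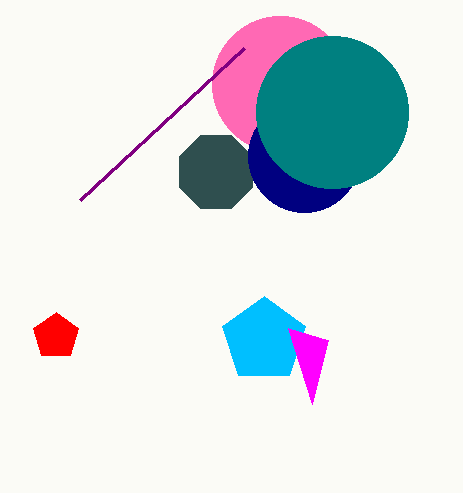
x_1 = 264; y_1 = 340; r_1 = 44; x_2 = 216; y_2 = 172; r_2 = 40; x_3 = 56; r_3 = 24; x2_4 = 288; y2_4 = 328; y_5 = 84; r_5 = 68; x_6 = 304; y_6 = 156; r_6 = 56; x_7 = 332; y_7 = 112; r_7 = 76; x1_8 = 80; y1_8 = 200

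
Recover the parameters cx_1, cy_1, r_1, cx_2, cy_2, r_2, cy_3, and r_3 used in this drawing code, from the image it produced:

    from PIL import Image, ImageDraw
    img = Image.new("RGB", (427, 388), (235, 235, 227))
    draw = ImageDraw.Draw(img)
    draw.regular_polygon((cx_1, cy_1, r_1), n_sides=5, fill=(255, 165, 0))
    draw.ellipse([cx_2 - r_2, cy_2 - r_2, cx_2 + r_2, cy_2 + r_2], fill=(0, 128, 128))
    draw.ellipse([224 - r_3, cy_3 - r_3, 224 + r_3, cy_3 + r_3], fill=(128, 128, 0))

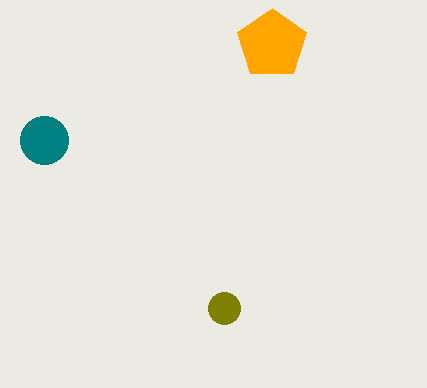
cx_1 = 272
cy_1 = 44
r_1 = 36
cx_2 = 44
cy_2 = 140
r_2 = 24
cy_3 = 308
r_3 = 16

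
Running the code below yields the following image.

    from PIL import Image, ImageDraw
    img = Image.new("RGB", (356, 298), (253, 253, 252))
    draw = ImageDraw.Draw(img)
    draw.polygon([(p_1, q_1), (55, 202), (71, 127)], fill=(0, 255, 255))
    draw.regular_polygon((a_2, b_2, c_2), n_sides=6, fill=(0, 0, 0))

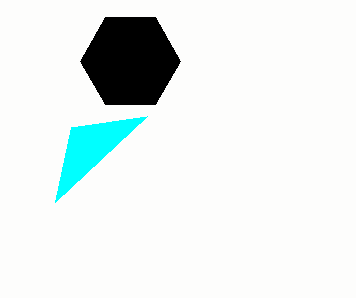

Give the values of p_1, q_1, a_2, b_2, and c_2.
p_1 = 147
q_1 = 116
a_2 = 130
b_2 = 61
c_2 = 50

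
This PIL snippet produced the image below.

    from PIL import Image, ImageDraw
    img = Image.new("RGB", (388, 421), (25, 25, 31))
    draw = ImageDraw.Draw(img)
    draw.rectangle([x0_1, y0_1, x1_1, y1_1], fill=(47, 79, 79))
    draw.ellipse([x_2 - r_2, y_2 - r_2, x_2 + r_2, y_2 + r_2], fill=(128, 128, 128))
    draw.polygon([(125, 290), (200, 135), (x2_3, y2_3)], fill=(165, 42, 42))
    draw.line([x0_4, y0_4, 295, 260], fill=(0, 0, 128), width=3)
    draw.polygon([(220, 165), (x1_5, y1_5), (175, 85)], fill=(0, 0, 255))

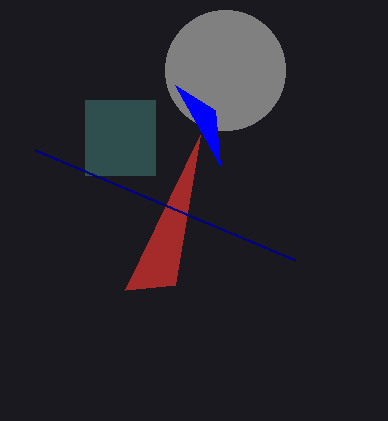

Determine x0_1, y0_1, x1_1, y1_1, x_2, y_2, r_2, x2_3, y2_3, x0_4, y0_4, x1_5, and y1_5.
x0_1 = 85; y0_1 = 100; x1_1 = 155; y1_1 = 175; x_2 = 225; y_2 = 70; r_2 = 60; x2_3 = 175; y2_3 = 285; x0_4 = 35; y0_4 = 150; x1_5 = 215; y1_5 = 110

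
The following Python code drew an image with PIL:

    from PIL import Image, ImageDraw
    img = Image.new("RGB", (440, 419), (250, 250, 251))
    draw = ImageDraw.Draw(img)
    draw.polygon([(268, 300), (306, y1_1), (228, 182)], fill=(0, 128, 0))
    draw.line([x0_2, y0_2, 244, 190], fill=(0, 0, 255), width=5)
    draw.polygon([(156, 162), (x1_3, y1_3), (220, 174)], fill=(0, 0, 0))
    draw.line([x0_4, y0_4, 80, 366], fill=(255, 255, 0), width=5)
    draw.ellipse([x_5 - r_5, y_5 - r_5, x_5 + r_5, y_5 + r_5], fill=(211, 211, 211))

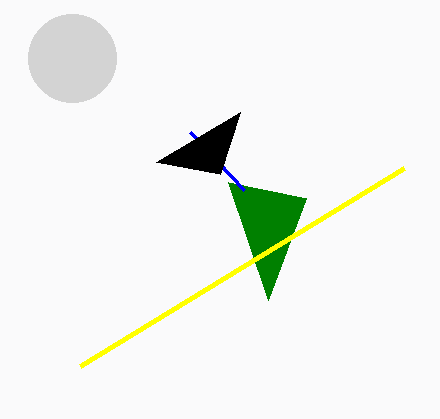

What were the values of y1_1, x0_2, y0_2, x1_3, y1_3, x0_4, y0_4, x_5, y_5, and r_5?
y1_1 = 198; x0_2 = 190; y0_2 = 132; x1_3 = 240; y1_3 = 112; x0_4 = 404; y0_4 = 168; x_5 = 72; y_5 = 58; r_5 = 44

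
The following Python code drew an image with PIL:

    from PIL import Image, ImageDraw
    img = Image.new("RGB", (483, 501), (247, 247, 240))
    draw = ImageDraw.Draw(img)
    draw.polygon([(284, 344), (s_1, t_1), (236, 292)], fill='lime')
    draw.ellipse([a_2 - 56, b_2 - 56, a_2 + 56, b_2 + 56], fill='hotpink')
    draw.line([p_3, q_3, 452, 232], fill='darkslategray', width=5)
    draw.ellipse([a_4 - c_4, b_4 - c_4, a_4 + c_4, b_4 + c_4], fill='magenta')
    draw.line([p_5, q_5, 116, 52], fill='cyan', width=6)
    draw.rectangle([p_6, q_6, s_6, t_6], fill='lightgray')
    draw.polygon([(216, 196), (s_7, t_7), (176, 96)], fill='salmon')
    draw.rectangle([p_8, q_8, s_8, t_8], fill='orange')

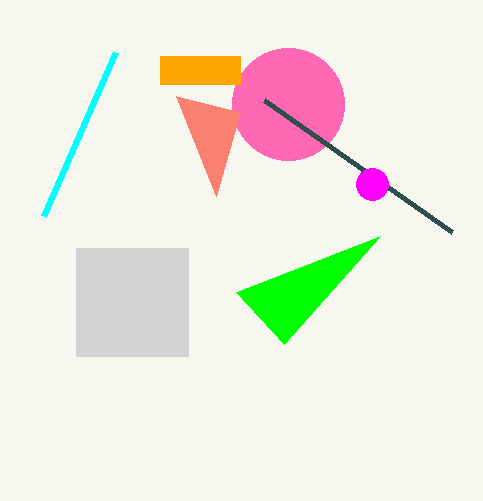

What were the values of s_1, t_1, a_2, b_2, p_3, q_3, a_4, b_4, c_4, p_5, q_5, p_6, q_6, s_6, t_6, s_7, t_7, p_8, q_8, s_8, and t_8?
s_1 = 380, t_1 = 236, a_2 = 288, b_2 = 104, p_3 = 264, q_3 = 100, a_4 = 372, b_4 = 184, c_4 = 16, p_5 = 44, q_5 = 216, p_6 = 76, q_6 = 248, s_6 = 188, t_6 = 356, s_7 = 240, t_7 = 112, p_8 = 160, q_8 = 56, s_8 = 240, t_8 = 84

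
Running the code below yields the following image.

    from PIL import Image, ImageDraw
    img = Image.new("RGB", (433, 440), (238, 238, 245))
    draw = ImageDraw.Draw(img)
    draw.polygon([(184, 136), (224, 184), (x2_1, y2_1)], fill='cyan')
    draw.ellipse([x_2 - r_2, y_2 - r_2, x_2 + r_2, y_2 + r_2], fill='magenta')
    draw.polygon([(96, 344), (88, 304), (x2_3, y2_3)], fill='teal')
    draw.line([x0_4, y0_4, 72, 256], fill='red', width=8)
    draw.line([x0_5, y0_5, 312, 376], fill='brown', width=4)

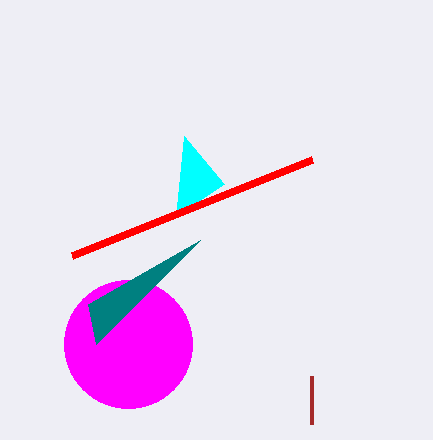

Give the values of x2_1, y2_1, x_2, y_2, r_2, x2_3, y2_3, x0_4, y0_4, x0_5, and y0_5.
x2_1 = 176, y2_1 = 216, x_2 = 128, y_2 = 344, r_2 = 64, x2_3 = 200, y2_3 = 240, x0_4 = 312, y0_4 = 160, x0_5 = 312, y0_5 = 424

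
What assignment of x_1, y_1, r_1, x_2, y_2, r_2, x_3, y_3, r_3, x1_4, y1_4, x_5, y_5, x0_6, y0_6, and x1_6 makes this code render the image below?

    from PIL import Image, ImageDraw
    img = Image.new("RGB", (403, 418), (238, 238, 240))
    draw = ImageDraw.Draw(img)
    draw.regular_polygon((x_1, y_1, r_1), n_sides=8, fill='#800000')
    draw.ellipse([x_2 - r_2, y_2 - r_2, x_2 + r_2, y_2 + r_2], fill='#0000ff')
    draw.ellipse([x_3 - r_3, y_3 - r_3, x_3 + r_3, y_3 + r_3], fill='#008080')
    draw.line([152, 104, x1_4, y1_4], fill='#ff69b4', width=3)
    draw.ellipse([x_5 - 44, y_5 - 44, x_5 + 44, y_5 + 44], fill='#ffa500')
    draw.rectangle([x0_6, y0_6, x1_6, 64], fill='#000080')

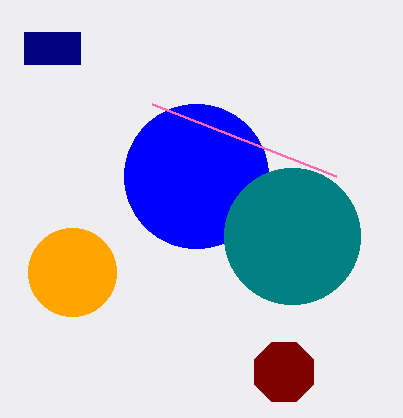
x_1 = 284, y_1 = 372, r_1 = 32, x_2 = 196, y_2 = 176, r_2 = 72, x_3 = 292, y_3 = 236, r_3 = 68, x1_4 = 336, y1_4 = 176, x_5 = 72, y_5 = 272, x0_6 = 24, y0_6 = 32, x1_6 = 80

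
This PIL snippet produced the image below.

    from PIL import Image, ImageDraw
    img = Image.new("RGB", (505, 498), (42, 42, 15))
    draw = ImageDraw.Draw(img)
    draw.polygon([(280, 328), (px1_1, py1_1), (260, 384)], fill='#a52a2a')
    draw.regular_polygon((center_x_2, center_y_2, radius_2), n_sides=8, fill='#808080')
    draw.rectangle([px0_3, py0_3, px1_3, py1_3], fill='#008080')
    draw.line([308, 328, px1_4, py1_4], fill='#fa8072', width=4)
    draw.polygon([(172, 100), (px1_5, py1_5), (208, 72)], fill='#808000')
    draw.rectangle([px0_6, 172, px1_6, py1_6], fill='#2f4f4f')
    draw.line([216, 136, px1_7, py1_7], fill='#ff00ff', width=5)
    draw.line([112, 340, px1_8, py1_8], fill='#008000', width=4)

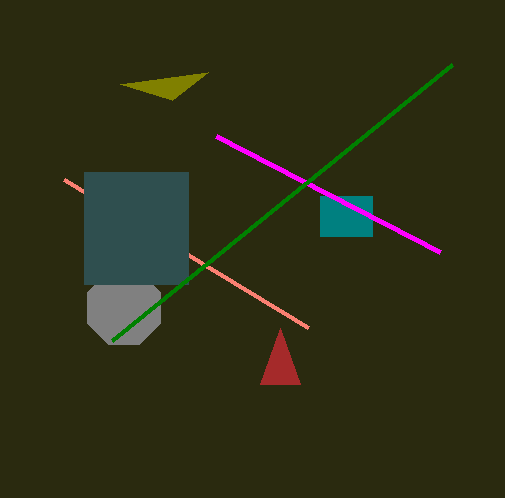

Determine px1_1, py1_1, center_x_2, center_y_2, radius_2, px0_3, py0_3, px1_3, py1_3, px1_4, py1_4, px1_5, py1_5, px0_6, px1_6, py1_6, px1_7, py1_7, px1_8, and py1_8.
px1_1 = 300, py1_1 = 384, center_x_2 = 124, center_y_2 = 308, radius_2 = 40, px0_3 = 320, py0_3 = 196, px1_3 = 372, py1_3 = 236, px1_4 = 64, py1_4 = 180, px1_5 = 120, py1_5 = 84, px0_6 = 84, px1_6 = 188, py1_6 = 284, px1_7 = 440, py1_7 = 252, px1_8 = 452, py1_8 = 64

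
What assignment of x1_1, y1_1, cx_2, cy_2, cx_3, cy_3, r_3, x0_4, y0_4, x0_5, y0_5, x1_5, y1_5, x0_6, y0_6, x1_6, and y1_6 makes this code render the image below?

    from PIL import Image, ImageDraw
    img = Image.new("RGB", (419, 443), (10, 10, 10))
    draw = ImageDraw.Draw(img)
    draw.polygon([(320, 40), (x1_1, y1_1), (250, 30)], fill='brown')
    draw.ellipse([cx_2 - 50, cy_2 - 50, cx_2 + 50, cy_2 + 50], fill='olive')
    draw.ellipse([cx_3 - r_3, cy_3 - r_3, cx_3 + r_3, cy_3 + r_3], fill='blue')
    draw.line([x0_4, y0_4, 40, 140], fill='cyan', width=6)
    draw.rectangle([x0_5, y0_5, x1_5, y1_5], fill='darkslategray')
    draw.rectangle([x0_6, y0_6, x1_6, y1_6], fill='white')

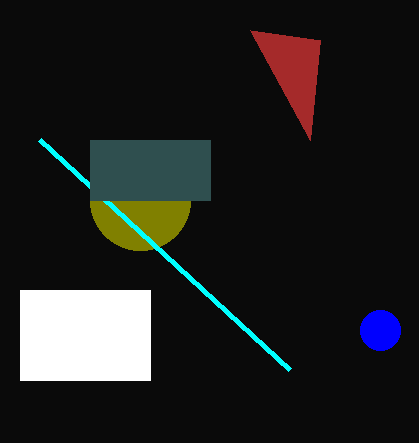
x1_1 = 310, y1_1 = 140, cx_2 = 140, cy_2 = 200, cx_3 = 380, cy_3 = 330, r_3 = 20, x0_4 = 290, y0_4 = 370, x0_5 = 90, y0_5 = 140, x1_5 = 210, y1_5 = 200, x0_6 = 20, y0_6 = 290, x1_6 = 150, y1_6 = 380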